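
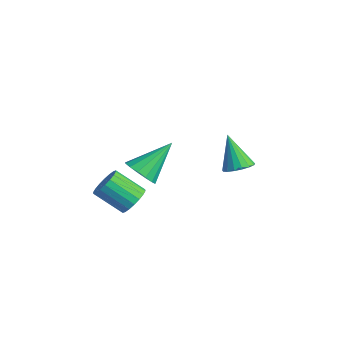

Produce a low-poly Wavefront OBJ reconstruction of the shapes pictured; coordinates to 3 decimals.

v 0.762 -1.464 1.046
v 1.407 -1.117 0.677
v 0.678 0.064 2.334
v 1.068 -0.963 0.473
v 0.647 -0.944 0.422
v 0.257 -1.064 0.539
v 0.002 -1.291 0.791
v -0.049 -1.565 1.112
v 0.118 -1.811 1.415
v 0.457 -1.964 1.619
v 0.878 -1.983 1.67
v 1.268 -1.863 1.553
v 1.523 -1.636 1.3
v 1.574 -1.363 0.98
v 0.034 -1.382 -1.185
v 0.429 -1.145 -0.593
v -0.46 -2.041 0.358
v -0.854 -2.278 -0.235
v 0.182 -0.921 -0.613
v -0.707 -1.817 0.338
v -0.094 -0.788 -0.746
v -0.983 -1.684 0.205
v -0.345 -0.773 -0.966
v -1.233 -1.669 -0.015
v -0.52 -0.879 -1.229
v -1.409 -1.775 -0.278
v -0.586 -1.084 -1.484
v -1.474 -1.98 -0.533
v -0.529 -1.349 -1.68
v -1.417 -2.244 -0.729
v -0.36 -1.619 -1.778
v -1.249 -2.515 -0.827
v -0.113 -1.843 -1.758
v -1.002 -2.739 -0.807
v 0.163 -1.976 -1.625
v -0.726 -2.872 -0.674
v 0.413 -1.991 -1.405
v -0.475 -2.887 -0.454
v 0.589 -1.885 -1.142
v -0.3 -2.781 -0.191
v 0.654 -1.68 -0.887
v -0.234 -2.576 0.064
v 0.597 -1.416 -0.691
v -0.291 -2.311 0.26
v 0.496 3.374 -0.426
v 0.967 3.844 -0.151
v -0.356 3.306 1.146
v 0.716 4.043 -0.279
v 0.415 4.089 -0.44
v 0.132 3.971 -0.598
v -0.067 3.716 -0.717
v -0.137 3.383 -0.769
v -0.062 3.047 -0.743
v 0.14 2.787 -0.644
v 0.425 2.661 -0.496
v 0.725 2.698 -0.331
v 0.973 2.89 -0.189
v 1.112 3.193 -0.101
v 1.11 3.537 -0.087
f 2 1 4
f 2 4 3
f 4 1 5
f 4 5 3
f 5 1 6
f 5 6 3
f 6 1 7
f 6 7 3
f 7 1 8
f 7 8 3
f 8 1 9
f 8 9 3
f 9 1 10
f 9 10 3
f 10 1 11
f 10 11 3
f 11 1 12
f 11 12 3
f 12 1 13
f 12 13 3
f 13 1 14
f 13 14 3
f 14 1 2
f 14 2 3
f 16 15 19
f 16 19 17
f 17 19 20
f 17 20 18
f 19 15 21
f 19 21 20
f 20 21 22
f 20 22 18
f 21 15 23
f 21 23 22
f 22 23 24
f 22 24 18
f 23 15 25
f 23 25 24
f 24 25 26
f 24 26 18
f 25 15 27
f 25 27 26
f 26 27 28
f 26 28 18
f 27 15 29
f 27 29 28
f 28 29 30
f 28 30 18
f 29 15 31
f 29 31 30
f 30 31 32
f 30 32 18
f 31 15 33
f 31 33 32
f 32 33 34
f 32 34 18
f 33 15 35
f 33 35 34
f 34 35 36
f 34 36 18
f 35 15 37
f 35 37 36
f 36 37 38
f 36 38 18
f 37 15 39
f 37 39 38
f 38 39 40
f 38 40 18
f 39 15 41
f 39 41 40
f 40 41 42
f 40 42 18
f 41 15 43
f 41 43 42
f 42 43 44
f 42 44 18
f 43 15 16
f 43 16 44
f 44 16 17
f 44 17 18
f 46 45 48
f 46 48 47
f 48 45 49
f 48 49 47
f 49 45 50
f 49 50 47
f 50 45 51
f 50 51 47
f 51 45 52
f 51 52 47
f 52 45 53
f 52 53 47
f 53 45 54
f 53 54 47
f 54 45 55
f 54 55 47
f 55 45 56
f 55 56 47
f 56 45 57
f 56 57 47
f 57 45 58
f 57 58 47
f 58 45 59
f 58 59 47
f 59 45 46
f 59 46 47



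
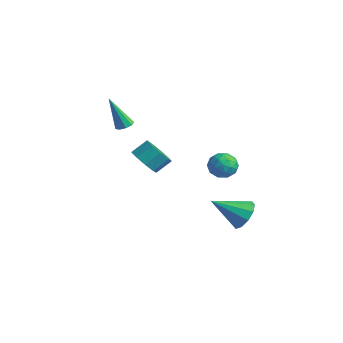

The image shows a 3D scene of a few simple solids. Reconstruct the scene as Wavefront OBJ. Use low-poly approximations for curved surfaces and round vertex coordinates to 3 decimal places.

v -3.159 -1.992 1.293
v -2.878 -1.603 1.493
v -3.681 -2.568 3.147
v -3.211 -1.494 1.434
v -3.52 -1.617 1.308
v -3.66 -1.916 1.176
v -3.566 -2.251 1.098
v -3.281 -2.464 1.112
v -2.94 -2.456 1.211
v -2.701 -2.231 1.348
v -2.676 -1.894 1.459
v 1.631 1.892 -4.402
v 2.376 1.879 -3.796
v 0.709 0.488 -3.298
v 1.989 2.285 -3.603
v 1.465 2.541 -3.715
v 1.005 2.549 -4.089
v 0.784 2.306 -4.583
v 0.887 1.905 -5.008
v 1.273 1.498 -5.201
v 1.797 1.242 -5.089
v 2.257 1.235 -4.715
v 2.478 1.478 -4.221
v 1.864 0.811 -0.973
v 2.37 0.778 -0.329
v 0.93 0.182 -0.271
v 1.436 0.149 0.373
v 1.128 0.869 0.13
v 1.706 1.258 -0.304
v 1.594 -0.298 -0.296
v 2.172 0.091 -0.73
v 2.203 0.092 0.09
v 1.916 0.814 0.353
v 1.384 0.146 -0.953
v 1.097 0.868 -0.69
v 2.199 0.849 -0.712
v 1.101 0.111 0.112
v 0.92 0.534 -0.031
v 1.217 0.514 0.348
v 1.809 1.132 -0.698
v 2.107 1.112 -0.319
v 1.376 1.166 -0.05
v 1.193 -0.152 -0.281
v 1.491 -0.172 0.098
v 2.083 0.446 -0.948
v 2.38 0.426 -0.569
v 1.924 -0.206 -0.55
v 2.399 0.427 -0.088
v 1.849 0.057 0.325
v 1.942 -0.205 -0.069
v 2.282 0.023 -0.324
v 2.23 0.851 0.067
v 1.68 0.482 0.479
v 1.5 0.905 0.336
v 1.839 1.133 0.082
v 2.131 0.448 0.313
v 1.62 0.478 -1.079
v 1.07 0.109 -0.667
v 1.461 -0.173 -0.682
v 1.8 0.055 -0.936
v 1.451 0.903 -0.925
v 0.901 0.533 -0.512
v 1.018 0.937 -0.276
v 1.358 1.165 -0.531
v 1.169 0.512 -0.913
v 0.325 -3.354 0.641
v 1.19 -3.427 0.444
v 1.4 -2.659 1.081
v 0.535 -2.586 1.279
v 0.921 -3.036 0.062
v 1.131 -2.268 0.699
v 0.373 -2.794 -0.049
v 0.584 -2.026 0.588
v -0.197 -2.814 0.163
v 0.013 -2.046 0.801
v -0.523 -3.087 0.599
v -0.313 -2.319 1.237
v -0.452 -3.484 1.055
v -0.242 -2.716 1.692
v -0.018 -3.821 1.317
v 0.192 -3.053 1.954
v 0.577 -3.939 1.263
v 0.787 -3.171 1.9
v 1.054 -3.783 0.918
v 1.264 -3.015 1.555
f 2 1 4
f 2 4 3
f 4 1 5
f 4 5 3
f 5 1 6
f 5 6 3
f 6 1 7
f 6 7 3
f 7 1 8
f 7 8 3
f 8 1 9
f 8 9 3
f 9 1 10
f 9 10 3
f 10 1 11
f 10 11 3
f 11 1 2
f 11 2 3
f 13 12 15
f 13 15 14
f 15 12 16
f 15 16 14
f 16 12 17
f 16 17 14
f 17 12 18
f 17 18 14
f 18 12 19
f 18 19 14
f 19 12 20
f 19 20 14
f 20 12 21
f 20 21 14
f 21 12 22
f 21 22 14
f 22 12 23
f 22 23 14
f 23 12 13
f 23 13 14
f 24 61 40
f 61 35 64
f 40 64 29
f 61 64 40
f 24 40 36
f 40 29 41
f 36 41 25
f 40 41 36
f 24 36 45
f 36 25 46
f 45 46 31
f 36 46 45
f 24 45 57
f 45 31 60
f 57 60 34
f 45 60 57
f 24 57 61
f 57 34 65
f 61 65 35
f 57 65 61
f 25 41 52
f 41 29 55
f 52 55 33
f 41 55 52
f 29 64 42
f 64 35 63
f 42 63 28
f 64 63 42
f 35 65 62
f 65 34 58
f 62 58 26
f 65 58 62
f 34 60 59
f 60 31 47
f 59 47 30
f 60 47 59
f 31 46 51
f 46 25 48
f 51 48 32
f 46 48 51
f 27 53 39
f 53 33 54
f 39 54 28
f 53 54 39
f 27 39 37
f 39 28 38
f 37 38 26
f 39 38 37
f 27 37 44
f 37 26 43
f 44 43 30
f 37 43 44
f 27 44 49
f 44 30 50
f 49 50 32
f 44 50 49
f 27 49 53
f 49 32 56
f 53 56 33
f 49 56 53
f 28 54 42
f 54 33 55
f 42 55 29
f 54 55 42
f 26 38 62
f 38 28 63
f 62 63 35
f 38 63 62
f 30 43 59
f 43 26 58
f 59 58 34
f 43 58 59
f 32 50 51
f 50 30 47
f 51 47 31
f 50 47 51
f 33 56 52
f 56 32 48
f 52 48 25
f 56 48 52
f 67 66 70
f 67 70 68
f 68 70 71
f 68 71 69
f 70 66 72
f 70 72 71
f 71 72 73
f 71 73 69
f 72 66 74
f 72 74 73
f 73 74 75
f 73 75 69
f 74 66 76
f 74 76 75
f 75 76 77
f 75 77 69
f 76 66 78
f 76 78 77
f 77 78 79
f 77 79 69
f 78 66 80
f 78 80 79
f 79 80 81
f 79 81 69
f 80 66 82
f 80 82 81
f 81 82 83
f 81 83 69
f 82 66 84
f 82 84 83
f 83 84 85
f 83 85 69
f 84 66 67
f 84 67 85
f 85 67 68
f 85 68 69



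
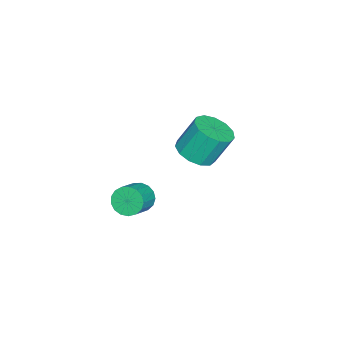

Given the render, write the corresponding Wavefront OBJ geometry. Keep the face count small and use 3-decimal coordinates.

v 2.368 -3.733 -4.03
v 2.739 -3.52 -4.658
v 3.843 -3.614 -4.038
v 3.472 -3.827 -3.41
v 2.67 -3.207 -4.488
v 3.774 -3.3 -3.867
v 2.531 -3.013 -4.212
v 3.635 -3.107 -3.592
v 2.355 -2.985 -3.895
v 3.46 -3.079 -3.275
v 2.183 -3.128 -3.609
v 3.287 -3.222 -2.988
v 2.052 -3.41 -3.419
v 3.156 -3.504 -2.799
v 1.994 -3.766 -3.369
v 3.098 -3.86 -2.749
v 2.021 -4.114 -3.471
v 3.126 -4.208 -2.851
v 2.128 -4.375 -3.701
v 3.233 -4.469 -3.081
v 2.29 -4.489 -4.006
v 3.394 -4.583 -3.386
v 2.47 -4.43 -4.317
v 3.574 -4.523 -3.697
v 2.626 -4.211 -4.562
v 3.73 -4.305 -3.942
v 2.723 -3.883 -4.685
v 3.827 -3.976 -4.065
v -2.105 -2.833 -4.261
v -1.276 -3.277 -3.842
v -1.665 -2.511 -2.26
v -2.495 -2.067 -2.679
v -1.1 -2.763 -4.047
v -1.489 -1.997 -2.466
v -1.244 -2.272 -4.321
v -1.633 -1.506 -2.739
v -1.661 -1.959 -4.575
v -2.05 -1.192 -2.994
v -2.219 -1.923 -4.73
v -2.608 -1.157 -3.148
v -2.742 -2.177 -4.735
v -3.131 -1.41 -3.154
v -3.062 -2.638 -4.59
v -3.451 -1.872 -3.009
v -3.078 -3.162 -4.341
v -3.467 -2.396 -2.759
v -2.786 -3.581 -4.066
v -3.175 -2.815 -2.484
v -2.278 -3.763 -3.853
v -2.667 -2.997 -2.271
v -1.715 -3.649 -3.769
v -2.104 -2.883 -2.188
f 2 1 5
f 2 5 3
f 3 5 6
f 3 6 4
f 5 1 7
f 5 7 6
f 6 7 8
f 6 8 4
f 7 1 9
f 7 9 8
f 8 9 10
f 8 10 4
f 9 1 11
f 9 11 10
f 10 11 12
f 10 12 4
f 11 1 13
f 11 13 12
f 12 13 14
f 12 14 4
f 13 1 15
f 13 15 14
f 14 15 16
f 14 16 4
f 15 1 17
f 15 17 16
f 16 17 18
f 16 18 4
f 17 1 19
f 17 19 18
f 18 19 20
f 18 20 4
f 19 1 21
f 19 21 20
f 20 21 22
f 20 22 4
f 21 1 23
f 21 23 22
f 22 23 24
f 22 24 4
f 23 1 25
f 23 25 24
f 24 25 26
f 24 26 4
f 25 1 27
f 25 27 26
f 26 27 28
f 26 28 4
f 27 1 2
f 27 2 28
f 28 2 3
f 28 3 4
f 30 29 33
f 30 33 31
f 31 33 34
f 31 34 32
f 33 29 35
f 33 35 34
f 34 35 36
f 34 36 32
f 35 29 37
f 35 37 36
f 36 37 38
f 36 38 32
f 37 29 39
f 37 39 38
f 38 39 40
f 38 40 32
f 39 29 41
f 39 41 40
f 40 41 42
f 40 42 32
f 41 29 43
f 41 43 42
f 42 43 44
f 42 44 32
f 43 29 45
f 43 45 44
f 44 45 46
f 44 46 32
f 45 29 47
f 45 47 46
f 46 47 48
f 46 48 32
f 47 29 49
f 47 49 48
f 48 49 50
f 48 50 32
f 49 29 51
f 49 51 50
f 50 51 52
f 50 52 32
f 51 29 30
f 51 30 52
f 52 30 31
f 52 31 32



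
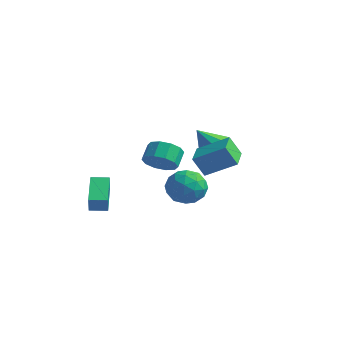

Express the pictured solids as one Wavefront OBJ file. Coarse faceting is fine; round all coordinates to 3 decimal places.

v -4.626 -1.098 -3.702
v -4.28 -1.455 -2.665
v -3.834 -0.379 -3.719
v -3.487 -0.736 -2.682
v -3.353 -2.524 -4.618
v -3.006 -2.881 -3.581
v -2.56 -1.805 -4.635
v -2.214 -2.162 -3.598
v 3.344 -0.906 -0.455
v 4.409 -1.293 -0.876
v 2.551 -2.647 -0.864
v 3.616 -3.034 -1.285
v 3.473 -2.827 -0.103
v 3.963 -1.751 0.15
v 2.997 -2.189 -1.89
v 3.487 -1.113 -1.637
v 4.195 -2.086 -1.763
v 4.489 -2.48 -0.659
v 2.471 -1.46 -1.081
v 2.765 -1.854 0.023
v 3.946 -0.947 -0.63
v 3.014 -2.993 -1.11
v 2.929 -2.872 -0.415
v 3.556 -3.099 -0.663
v 3.684 -1.216 -0.026
v 4.31 -1.443 -0.274
v 3.76 -2.344 0.181
v 2.65 -2.497 -1.466
v 3.276 -2.724 -1.714
v 3.404 -0.841 -1.077
v 4.031 -1.068 -1.325
v 3.2 -1.596 -1.921
v 4.446 -1.64 -1.399
v 3.98 -2.663 -1.639
v 3.616 -2.167 -1.995
v 3.904 -1.535 -1.846
v 4.619 -1.871 -0.749
v 4.153 -2.895 -0.99
v 4.069 -2.773 -0.295
v 4.357 -2.14 -0.146
v 4.493 -2.338 -1.271
v 2.807 -1.045 -0.75
v 2.341 -2.069 -0.991
v 2.603 -1.8 -1.594
v 2.891 -1.167 -1.445
v 2.98 -1.277 -0.101
v 2.514 -2.3 -0.341
v 3.056 -2.405 0.106
v 3.344 -1.773 0.255
v 2.467 -1.602 -0.469
v -0.019 4.149 -0.78
v 0.924 3.643 -0.78
v -0.521 3.211 0.66
v 0.936 4.328 -0.331
v 0.388 4.907 -0.144
v -0.398 5.042 -0.331
v -0.962 4.654 -0.78
v -0.973 3.969 -1.229
v -0.426 3.39 -1.416
v 0.36 3.255 -1.229
v 1.474 2.034 -1.083
v 0.952 1.62 0.125
v 2.979 3.016 -0.095
v 2.456 2.602 1.113
v 2.484 0.558 -1.153
v 1.961 0.144 0.055
v 3.988 1.54 -0.165
v 3.466 1.126 1.043
v 1.714 -2.123 0.412
v 2.138 -1.417 -0.173
v 1.811 -0.611 0.564
v 1.386 -1.317 1.148
v 1.545 -1.489 -0.357
v 1.218 -0.683 0.38
v 1.017 -1.804 -0.247
v 0.69 -0.997 0.49
v 0.755 -2.24 0.114
v 0.428 -1.434 0.851
v 0.859 -2.632 0.589
v 0.532 -1.826 1.326
v 1.289 -2.829 0.996
v 0.962 -2.023 1.733
v 1.882 -2.757 1.18
v 1.555 -1.951 1.917
v 2.41 -2.443 1.07
v 2.083 -1.636 1.807
v 2.672 -2.006 0.709
v 2.345 -1.2 1.446
v 2.568 -1.614 0.234
v 2.241 -0.808 0.971
f 2 4 1
f 5 2 1
f 1 4 3
f 3 5 1
f 2 8 4
f 6 2 5
f 6 8 2
f 4 8 3
f 7 5 3
f 3 8 7
f 7 6 5
f 8 6 7
f 9 46 25
f 46 20 49
f 25 49 14
f 46 49 25
f 9 25 21
f 25 14 26
f 21 26 10
f 25 26 21
f 9 21 30
f 21 10 31
f 30 31 16
f 21 31 30
f 9 30 42
f 30 16 45
f 42 45 19
f 30 45 42
f 9 42 46
f 42 19 50
f 46 50 20
f 42 50 46
f 10 26 37
f 26 14 40
f 37 40 18
f 26 40 37
f 14 49 27
f 49 20 48
f 27 48 13
f 49 48 27
f 20 50 47
f 50 19 43
f 47 43 11
f 50 43 47
f 19 45 44
f 45 16 32
f 44 32 15
f 45 32 44
f 16 31 36
f 31 10 33
f 36 33 17
f 31 33 36
f 12 38 24
f 38 18 39
f 24 39 13
f 38 39 24
f 12 24 22
f 24 13 23
f 22 23 11
f 24 23 22
f 12 22 29
f 22 11 28
f 29 28 15
f 22 28 29
f 12 29 34
f 29 15 35
f 34 35 17
f 29 35 34
f 12 34 38
f 34 17 41
f 38 41 18
f 34 41 38
f 13 39 27
f 39 18 40
f 27 40 14
f 39 40 27
f 11 23 47
f 23 13 48
f 47 48 20
f 23 48 47
f 15 28 44
f 28 11 43
f 44 43 19
f 28 43 44
f 17 35 36
f 35 15 32
f 36 32 16
f 35 32 36
f 18 41 37
f 41 17 33
f 37 33 10
f 41 33 37
f 52 51 54
f 52 54 53
f 54 51 55
f 54 55 53
f 55 51 56
f 55 56 53
f 56 51 57
f 56 57 53
f 57 51 58
f 57 58 53
f 58 51 59
f 58 59 53
f 59 51 60
f 59 60 53
f 60 51 52
f 60 52 53
f 62 64 61
f 65 62 61
f 61 64 63
f 63 65 61
f 62 68 64
f 66 62 65
f 66 68 62
f 64 68 63
f 67 65 63
f 63 68 67
f 67 66 65
f 68 66 67
f 70 69 73
f 70 73 71
f 71 73 74
f 71 74 72
f 73 69 75
f 73 75 74
f 74 75 76
f 74 76 72
f 75 69 77
f 75 77 76
f 76 77 78
f 76 78 72
f 77 69 79
f 77 79 78
f 78 79 80
f 78 80 72
f 79 69 81
f 79 81 80
f 80 81 82
f 80 82 72
f 81 69 83
f 81 83 82
f 82 83 84
f 82 84 72
f 83 69 85
f 83 85 84
f 84 85 86
f 84 86 72
f 85 69 87
f 85 87 86
f 86 87 88
f 86 88 72
f 87 69 89
f 87 89 88
f 88 89 90
f 88 90 72
f 89 69 70
f 89 70 90
f 90 70 71
f 90 71 72



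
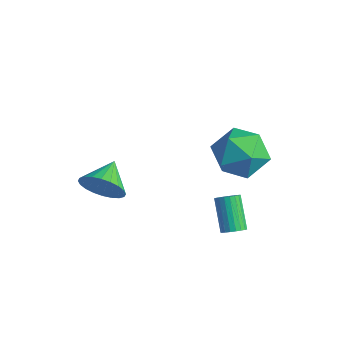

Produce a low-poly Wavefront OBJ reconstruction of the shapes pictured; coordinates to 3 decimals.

v 2.689 2.423 -4.193
v 3.081 2.436 -3.852
v 2.104 2.969 -2.746
v 1.711 2.957 -3.087
v 3.091 2.633 -3.939
v 2.113 3.167 -2.833
v 3.031 2.795 -4.07
v 2.053 3.328 -2.963
v 2.912 2.892 -4.222
v 1.934 3.425 -3.115
v 2.755 2.908 -4.369
v 1.777 3.442 -3.262
v 2.586 2.841 -4.486
v 1.608 3.374 -3.379
v 2.434 2.701 -4.552
v 1.457 3.234 -3.445
v 2.327 2.513 -4.556
v 1.35 3.046 -3.449
v 2.283 2.31 -4.497
v 1.305 2.843 -3.391
v 2.308 2.126 -4.386
v 1.331 2.659 -3.28
v 2.4 1.994 -4.242
v 1.422 2.527 -3.135
v 2.541 1.936 -4.089
v 1.563 2.469 -2.982
v 2.708 1.962 -3.954
v 1.73 2.495 -2.847
v 2.872 2.068 -3.86
v 1.894 2.601 -2.754
v 3.004 2.236 -3.825
v 2.026 2.769 -2.718
v 1.36 3.534 0.678
v 2.072 4.242 -0.051
v 2.428 1.918 0.151
v 3.14 2.626 -0.578
v 3.205 2.743 0.655
v 2.546 3.742 0.981
v 1.954 2.418 -0.881
v 1.295 3.417 -0.555
v 2.439 3.553 -1.014
v 3.212 3.753 -0.065
v 1.288 2.407 0.165
v 2.061 2.607 1.114
v -2.383 -0.007 -3.674
v -1.796 -0.032 -2.853
v -3.017 1.167 -3.186
v -1.578 0.187 -3.097
v -1.482 0.377 -3.428
v -1.524 0.509 -3.798
v -1.696 0.562 -4.148
v -1.973 0.528 -4.426
v -2.312 0.413 -4.59
v -2.663 0.234 -4.615
v -2.97 0.019 -4.496
v -3.189 -0.201 -4.252
v -3.285 -0.391 -3.92
v -3.243 -0.522 -3.551
v -3.071 -0.575 -3.2
v -2.794 -0.541 -2.922
v -2.455 -0.426 -2.758
v -2.104 -0.247 -2.734
f 2 1 5
f 2 5 3
f 3 5 6
f 3 6 4
f 5 1 7
f 5 7 6
f 6 7 8
f 6 8 4
f 7 1 9
f 7 9 8
f 8 9 10
f 8 10 4
f 9 1 11
f 9 11 10
f 10 11 12
f 10 12 4
f 11 1 13
f 11 13 12
f 12 13 14
f 12 14 4
f 13 1 15
f 13 15 14
f 14 15 16
f 14 16 4
f 15 1 17
f 15 17 16
f 16 17 18
f 16 18 4
f 17 1 19
f 17 19 18
f 18 19 20
f 18 20 4
f 19 1 21
f 19 21 20
f 20 21 22
f 20 22 4
f 21 1 23
f 21 23 22
f 22 23 24
f 22 24 4
f 23 1 25
f 23 25 24
f 24 25 26
f 24 26 4
f 25 1 27
f 25 27 26
f 26 27 28
f 26 28 4
f 27 1 29
f 27 29 28
f 28 29 30
f 28 30 4
f 29 1 31
f 29 31 30
f 30 31 32
f 30 32 4
f 31 1 2
f 31 2 32
f 32 2 3
f 32 3 4
f 33 44 38
f 33 38 34
f 33 34 40
f 33 40 43
f 33 43 44
f 34 38 42
f 38 44 37
f 44 43 35
f 43 40 39
f 40 34 41
f 36 42 37
f 36 37 35
f 36 35 39
f 36 39 41
f 36 41 42
f 37 42 38
f 35 37 44
f 39 35 43
f 41 39 40
f 42 41 34
f 46 45 48
f 46 48 47
f 48 45 49
f 48 49 47
f 49 45 50
f 49 50 47
f 50 45 51
f 50 51 47
f 51 45 52
f 51 52 47
f 52 45 53
f 52 53 47
f 53 45 54
f 53 54 47
f 54 45 55
f 54 55 47
f 55 45 56
f 55 56 47
f 56 45 57
f 56 57 47
f 57 45 58
f 57 58 47
f 58 45 59
f 58 59 47
f 59 45 60
f 59 60 47
f 60 45 61
f 60 61 47
f 61 45 62
f 61 62 47
f 62 45 46
f 62 46 47



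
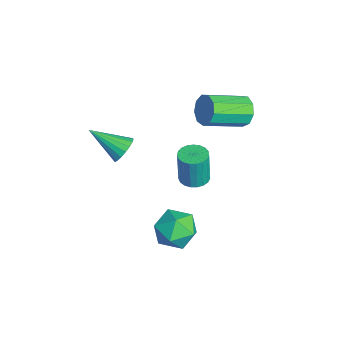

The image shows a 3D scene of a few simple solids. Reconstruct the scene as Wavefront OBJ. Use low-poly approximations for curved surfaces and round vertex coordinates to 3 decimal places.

v -0.998 0.269 -2.009
v -0.335 -0.038 -2.01
v -0.36 -0.096 -0.231
v -1.022 0.211 -0.231
v -0.268 0.257 -2
v -0.292 0.2 -0.221
v -0.327 0.555 -1.991
v -0.351 0.498 -0.212
v -0.501 0.803 -1.985
v -0.526 0.746 -0.206
v -0.762 0.959 -1.984
v -0.786 0.902 -0.205
v -1.063 0.995 -1.987
v -1.088 0.938 -0.208
v -1.353 0.906 -1.994
v -1.378 0.849 -0.215
v -1.582 0.707 -2.003
v -1.606 0.649 -0.225
v -1.709 0.431 -2.014
v -1.734 0.374 -0.235
v -1.714 0.128 -2.024
v -1.738 0.071 -0.245
v -1.595 -0.151 -2.031
v -1.619 -0.208 -0.252
v -1.372 -0.358 -2.035
v -1.397 -0.415 -0.256
v -1.085 -0.456 -2.034
v -1.109 -0.513 -0.255
v -0.783 -0.429 -2.029
v -0.807 -0.486 -0.25
v -0.517 -0.281 -2.021
v -0.542 -0.338 -0.242
v -0.317 2.339 3.298
v 0.211 2.188 2.689
v 0.605 0.311 3.493
v 0.077 0.461 4.102
v 0.478 2.429 3.119
v 0.872 0.552 3.924
v 0.373 2.627 3.633
v 0.767 0.75 4.438
v -0.055 2.691 3.99
v 0.339 0.813 4.795
v -0.605 2.589 4.023
v -0.212 0.712 4.828
v -1.021 2.37 3.717
v -0.627 0.493 4.521
v -1.107 2.137 3.214
v -0.713 0.26 4.019
v -0.824 1.998 2.75
v -0.43 0.121 3.555
v -0.303 2.018 2.543
v 0.091 0.141 3.348
v 1.889 -0.937 -1.75
v 2.548 -0.541 -0.944
v 3.132 -2.179 -2.156
v 3.791 -1.783 -1.35
v 2.847 -2.314 -1.087
v 2.079 -1.546 -0.836
v 3.601 -1.174 -2.264
v 2.833 -0.406 -2.013
v 3.607 -0.687 -1.261
v 3.14 -1.392 -0.534
v 2.54 -1.328 -2.566
v 2.073 -2.033 -1.839
v 0.697 -3.235 2.483
v 1.144 -3.709 2.153
v -0.077 -4.645 3.457
v 1.313 -3.621 2.415
v 1.361 -3.456 2.691
v 1.277 -3.248 2.926
v 1.079 -3.037 3.073
v 0.804 -2.866 3.104
v 0.509 -2.767 3.011
v 0.251 -2.762 2.814
v 0.081 -2.85 2.551
v 0.033 -3.014 2.275
v 0.117 -3.222 2.04
v 0.316 -3.433 1.893
v 0.59 -3.605 1.863
v 0.885 -3.703 1.955
f 2 1 5
f 2 5 3
f 3 5 6
f 3 6 4
f 5 1 7
f 5 7 6
f 6 7 8
f 6 8 4
f 7 1 9
f 7 9 8
f 8 9 10
f 8 10 4
f 9 1 11
f 9 11 10
f 10 11 12
f 10 12 4
f 11 1 13
f 11 13 12
f 12 13 14
f 12 14 4
f 13 1 15
f 13 15 14
f 14 15 16
f 14 16 4
f 15 1 17
f 15 17 16
f 16 17 18
f 16 18 4
f 17 1 19
f 17 19 18
f 18 19 20
f 18 20 4
f 19 1 21
f 19 21 20
f 20 21 22
f 20 22 4
f 21 1 23
f 21 23 22
f 22 23 24
f 22 24 4
f 23 1 25
f 23 25 24
f 24 25 26
f 24 26 4
f 25 1 27
f 25 27 26
f 26 27 28
f 26 28 4
f 27 1 29
f 27 29 28
f 28 29 30
f 28 30 4
f 29 1 31
f 29 31 30
f 30 31 32
f 30 32 4
f 31 1 2
f 31 2 32
f 32 2 3
f 32 3 4
f 34 33 37
f 34 37 35
f 35 37 38
f 35 38 36
f 37 33 39
f 37 39 38
f 38 39 40
f 38 40 36
f 39 33 41
f 39 41 40
f 40 41 42
f 40 42 36
f 41 33 43
f 41 43 42
f 42 43 44
f 42 44 36
f 43 33 45
f 43 45 44
f 44 45 46
f 44 46 36
f 45 33 47
f 45 47 46
f 46 47 48
f 46 48 36
f 47 33 49
f 47 49 48
f 48 49 50
f 48 50 36
f 49 33 51
f 49 51 50
f 50 51 52
f 50 52 36
f 51 33 34
f 51 34 52
f 52 34 35
f 52 35 36
f 53 64 58
f 53 58 54
f 53 54 60
f 53 60 63
f 53 63 64
f 54 58 62
f 58 64 57
f 64 63 55
f 63 60 59
f 60 54 61
f 56 62 57
f 56 57 55
f 56 55 59
f 56 59 61
f 56 61 62
f 57 62 58
f 55 57 64
f 59 55 63
f 61 59 60
f 62 61 54
f 66 65 68
f 66 68 67
f 68 65 69
f 68 69 67
f 69 65 70
f 69 70 67
f 70 65 71
f 70 71 67
f 71 65 72
f 71 72 67
f 72 65 73
f 72 73 67
f 73 65 74
f 73 74 67
f 74 65 75
f 74 75 67
f 75 65 76
f 75 76 67
f 76 65 77
f 76 77 67
f 77 65 78
f 77 78 67
f 78 65 79
f 78 79 67
f 79 65 80
f 79 80 67
f 80 65 66
f 80 66 67



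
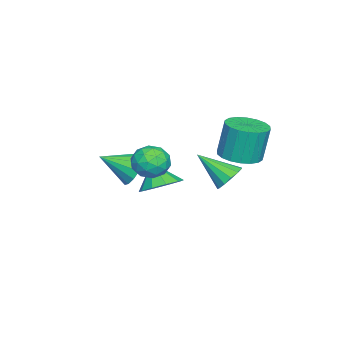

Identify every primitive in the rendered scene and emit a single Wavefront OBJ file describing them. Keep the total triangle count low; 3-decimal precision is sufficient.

v 0.503 -3.243 -1.657
v 0.913 -2.646 -0.939
v 1.117 -4.717 -0.783
v 0.425 -2.749 -0.768
v -0.043 -2.984 -0.835
v -0.365 -3.288 -1.123
v -0.454 -3.581 -1.553
v -0.287 -3.783 -2.011
v 0.092 -3.84 -2.375
v 0.581 -3.737 -2.546
v 1.049 -3.502 -2.478
v 1.371 -3.198 -2.191
v 1.46 -2.905 -1.76
v 1.292 -2.704 -1.302
v 2.357 -1.252 -1.462
v 3.352 -1.33 -1.076
v 1.863 -1.888 -0.318
v 3.097 -0.757 -0.868
v 2.559 -0.373 -0.886
v 1.944 -0.324 -1.125
v 1.487 -0.63 -1.492
v 1.362 -1.173 -1.848
v 1.618 -1.746 -2.057
v 2.155 -2.131 -2.038
v 2.77 -2.179 -1.8
v 3.227 -1.874 -1.432
v -0.532 1.545 -0.448
v 0.245 2.294 -0.474
v 0.03 2.584 1.462
v -0.748 1.835 1.488
v -0.153 2.55 -0.557
v -0.369 2.841 1.38
v -0.627 2.607 -0.618
v -0.842 2.898 1.318
v -1.081 2.454 -0.646
v -1.296 2.744 1.291
v -1.427 2.12 -0.634
v -1.642 2.411 1.302
v -1.596 1.673 -0.586
v -1.811 1.963 1.351
v -1.554 1.2 -0.51
v -1.769 1.49 1.426
v -1.31 0.796 -0.422
v -1.525 1.086 1.514
v -0.911 0.539 -0.34
v -1.127 0.83 1.597
v -0.438 0.482 -0.278
v -0.653 0.773 1.658
v 0.016 0.636 -0.251
v -0.199 0.926 1.686
v 0.362 0.969 -0.262
v 0.147 1.26 1.674
v 0.531 1.417 -0.311
v 0.316 1.707 1.626
v 0.489 1.89 -0.386
v 0.274 2.18 1.55
v -1.408 0.821 -2.548
v -0.653 0.55 -2.859
v -1.472 -0.821 -1.272
v -0.55 0.838 -2.483
v -0.72 1.12 -2.128
v -1.108 1.308 -1.906
v -1.591 1.341 -1.888
v -2.016 1.209 -2.079
v -2.248 0.953 -2.42
v -2.213 0.656 -2.801
v -1.923 0.411 -3.101
v -1.469 0.296 -3.226
v -0.996 0.348 -3.136
v 4.322 -0.351 0.78
v 4.749 -1.011 1.326
v 3.151 -1.329 0.514
v 3.578 -1.989 1.06
v 3.218 -1.197 1.459
v 3.941 -0.593 1.624
v 3.959 -1.747 0.216
v 4.682 -1.143 0.381
v 4.524 -1.874 0.977
v 4.066 -1.534 1.746
v 3.834 -0.806 0.094
v 3.376 -0.466 0.863
v 4.638 -0.596 1.077
v 3.262 -1.744 0.763
v 3.05 -1.279 0.998
v 3.301 -1.667 1.319
v 4.164 -0.35 1.252
v 4.414 -0.738 1.572
v 3.514 -0.847 1.651
v 3.486 -1.602 0.268
v 3.736 -1.99 0.588
v 4.599 -0.673 0.521
v 4.85 -1.061 0.842
v 4.386 -1.493 0.189
v 4.757 -1.49 1.192
v 4.069 -2.065 1.036
v 4.293 -1.923 0.54
v 4.718 -1.568 0.637
v 4.488 -1.291 1.644
v 3.799 -1.865 1.488
v 3.588 -1.4 1.722
v 4.013 -1.045 1.819
v 4.356 -1.798 1.439
v 4.101 -0.475 0.352
v 3.412 -1.049 0.196
v 3.887 -1.295 0.021
v 4.312 -0.94 0.118
v 3.831 -0.275 0.804
v 3.143 -0.85 0.648
v 3.182 -0.772 1.203
v 3.607 -0.417 1.3
v 3.544 -0.542 0.401
f 2 1 4
f 2 4 3
f 4 1 5
f 4 5 3
f 5 1 6
f 5 6 3
f 6 1 7
f 6 7 3
f 7 1 8
f 7 8 3
f 8 1 9
f 8 9 3
f 9 1 10
f 9 10 3
f 10 1 11
f 10 11 3
f 11 1 12
f 11 12 3
f 12 1 13
f 12 13 3
f 13 1 14
f 13 14 3
f 14 1 2
f 14 2 3
f 16 15 18
f 16 18 17
f 18 15 19
f 18 19 17
f 19 15 20
f 19 20 17
f 20 15 21
f 20 21 17
f 21 15 22
f 21 22 17
f 22 15 23
f 22 23 17
f 23 15 24
f 23 24 17
f 24 15 25
f 24 25 17
f 25 15 26
f 25 26 17
f 26 15 16
f 26 16 17
f 28 27 31
f 28 31 29
f 29 31 32
f 29 32 30
f 31 27 33
f 31 33 32
f 32 33 34
f 32 34 30
f 33 27 35
f 33 35 34
f 34 35 36
f 34 36 30
f 35 27 37
f 35 37 36
f 36 37 38
f 36 38 30
f 37 27 39
f 37 39 38
f 38 39 40
f 38 40 30
f 39 27 41
f 39 41 40
f 40 41 42
f 40 42 30
f 41 27 43
f 41 43 42
f 42 43 44
f 42 44 30
f 43 27 45
f 43 45 44
f 44 45 46
f 44 46 30
f 45 27 47
f 45 47 46
f 46 47 48
f 46 48 30
f 47 27 49
f 47 49 48
f 48 49 50
f 48 50 30
f 49 27 51
f 49 51 50
f 50 51 52
f 50 52 30
f 51 27 53
f 51 53 52
f 52 53 54
f 52 54 30
f 53 27 55
f 53 55 54
f 54 55 56
f 54 56 30
f 55 27 28
f 55 28 56
f 56 28 29
f 56 29 30
f 58 57 60
f 58 60 59
f 60 57 61
f 60 61 59
f 61 57 62
f 61 62 59
f 62 57 63
f 62 63 59
f 63 57 64
f 63 64 59
f 64 57 65
f 64 65 59
f 65 57 66
f 65 66 59
f 66 57 67
f 66 67 59
f 67 57 68
f 67 68 59
f 68 57 69
f 68 69 59
f 69 57 58
f 69 58 59
f 70 107 86
f 107 81 110
f 86 110 75
f 107 110 86
f 70 86 82
f 86 75 87
f 82 87 71
f 86 87 82
f 70 82 91
f 82 71 92
f 91 92 77
f 82 92 91
f 70 91 103
f 91 77 106
f 103 106 80
f 91 106 103
f 70 103 107
f 103 80 111
f 107 111 81
f 103 111 107
f 71 87 98
f 87 75 101
f 98 101 79
f 87 101 98
f 75 110 88
f 110 81 109
f 88 109 74
f 110 109 88
f 81 111 108
f 111 80 104
f 108 104 72
f 111 104 108
f 80 106 105
f 106 77 93
f 105 93 76
f 106 93 105
f 77 92 97
f 92 71 94
f 97 94 78
f 92 94 97
f 73 99 85
f 99 79 100
f 85 100 74
f 99 100 85
f 73 85 83
f 85 74 84
f 83 84 72
f 85 84 83
f 73 83 90
f 83 72 89
f 90 89 76
f 83 89 90
f 73 90 95
f 90 76 96
f 95 96 78
f 90 96 95
f 73 95 99
f 95 78 102
f 99 102 79
f 95 102 99
f 74 100 88
f 100 79 101
f 88 101 75
f 100 101 88
f 72 84 108
f 84 74 109
f 108 109 81
f 84 109 108
f 76 89 105
f 89 72 104
f 105 104 80
f 89 104 105
f 78 96 97
f 96 76 93
f 97 93 77
f 96 93 97
f 79 102 98
f 102 78 94
f 98 94 71
f 102 94 98



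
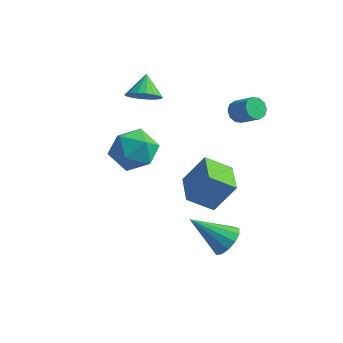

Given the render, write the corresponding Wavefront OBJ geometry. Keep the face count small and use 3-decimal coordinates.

v 1.587 -2.347 -0.435
v 2.438 -1.786 1.073
v 0.642 -0.91 -0.437
v 1.493 -0.349 1.072
v 2.647 -1.651 -1.292
v 3.498 -1.09 0.217
v 1.702 -0.214 -1.293
v 2.553 0.347 0.215
v 1.973 2.055 2.795
v 2.292 2.511 2.5
v 3.305 2.302 3.27
v 2.987 1.845 3.565
v 2.099 2.672 2.798
v 3.112 2.463 3.568
v 1.858 2.597 3.094
v 2.871 2.388 3.864
v 1.661 2.315 3.276
v 2.674 2.105 4.047
v 1.584 1.933 3.275
v 2.597 1.724 4.045
v 1.655 1.598 3.09
v 2.668 1.389 3.86
v 1.848 1.437 2.792
v 2.861 1.228 3.562
v 2.089 1.512 2.496
v 3.102 1.303 3.266
v 2.286 1.795 2.313
v 3.299 1.585 3.084
v 2.363 2.176 2.315
v 3.376 1.967 3.085
v -1.422 -3.218 3.519
v -0.568 -2.531 2.961
v -0.152 -4.749 3.579
v 0.702 -4.062 3.021
v 0.363 -3.804 4.175
v -0.422 -2.858 4.138
v -0.298 -4.422 2.402
v -1.083 -3.476 2.365
v 0.127 -3.275 2.271
v 0.536 -2.893 3.366
v -1.256 -4.387 3.174
v -0.847 -4.005 4.269
v -2.597 1.311 2.759
v -2.194 0.83 3.417
v -2.943 2.229 3.641
v -1.895 1.069 3.285
v -1.736 1.357 3.048
v -1.747 1.635 2.754
v -1.927 1.849 2.461
v -2.239 1.957 2.227
v -2.622 1.936 2.098
v -3.001 1.792 2.1
v -3.299 1.553 2.232
v -3.459 1.265 2.469
v -3.448 0.987 2.763
v -3.268 0.772 3.056
v -2.955 0.665 3.29
v -2.572 0.685 3.419
v 3.606 -2.207 -2.689
v 3.951 -1.682 -2.058
v 2.014 -2.813 -1.311
v 3.623 -1.4 -2.313
v 3.29 -1.374 -2.687
v 3.057 -1.613 -3.061
v 2.998 -2.04 -3.317
v 3.132 -2.52 -3.374
v 3.416 -2.9 -3.213
v 3.761 -3.06 -2.885
v 4.056 -2.949 -2.495
v 4.208 -2.602 -2.167
v 4.169 -2.13 -2.004
f 2 4 1
f 5 2 1
f 1 4 3
f 3 5 1
f 2 8 4
f 6 2 5
f 6 8 2
f 4 8 3
f 7 5 3
f 3 8 7
f 7 6 5
f 8 6 7
f 10 9 13
f 10 13 11
f 11 13 14
f 11 14 12
f 13 9 15
f 13 15 14
f 14 15 16
f 14 16 12
f 15 9 17
f 15 17 16
f 16 17 18
f 16 18 12
f 17 9 19
f 17 19 18
f 18 19 20
f 18 20 12
f 19 9 21
f 19 21 20
f 20 21 22
f 20 22 12
f 21 9 23
f 21 23 22
f 22 23 24
f 22 24 12
f 23 9 25
f 23 25 24
f 24 25 26
f 24 26 12
f 25 9 27
f 25 27 26
f 26 27 28
f 26 28 12
f 27 9 29
f 27 29 28
f 28 29 30
f 28 30 12
f 29 9 10
f 29 10 30
f 30 10 11
f 30 11 12
f 31 42 36
f 31 36 32
f 31 32 38
f 31 38 41
f 31 41 42
f 32 36 40
f 36 42 35
f 42 41 33
f 41 38 37
f 38 32 39
f 34 40 35
f 34 35 33
f 34 33 37
f 34 37 39
f 34 39 40
f 35 40 36
f 33 35 42
f 37 33 41
f 39 37 38
f 40 39 32
f 44 43 46
f 44 46 45
f 46 43 47
f 46 47 45
f 47 43 48
f 47 48 45
f 48 43 49
f 48 49 45
f 49 43 50
f 49 50 45
f 50 43 51
f 50 51 45
f 51 43 52
f 51 52 45
f 52 43 53
f 52 53 45
f 53 43 54
f 53 54 45
f 54 43 55
f 54 55 45
f 55 43 56
f 55 56 45
f 56 43 57
f 56 57 45
f 57 43 58
f 57 58 45
f 58 43 44
f 58 44 45
f 60 59 62
f 60 62 61
f 62 59 63
f 62 63 61
f 63 59 64
f 63 64 61
f 64 59 65
f 64 65 61
f 65 59 66
f 65 66 61
f 66 59 67
f 66 67 61
f 67 59 68
f 67 68 61
f 68 59 69
f 68 69 61
f 69 59 70
f 69 70 61
f 70 59 71
f 70 71 61
f 71 59 60
f 71 60 61



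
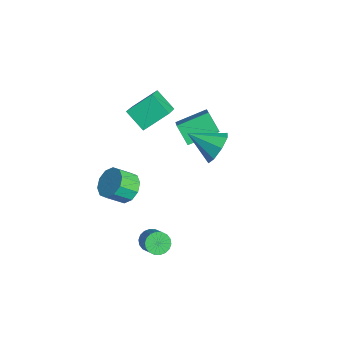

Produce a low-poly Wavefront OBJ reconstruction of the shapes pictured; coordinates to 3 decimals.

v -3.03 -0.84 3.477
v -3.017 0.627 4.45
v -4.485 0.006 2.221
v -4.472 1.473 3.193
v -1.948 -0.273 2.607
v -1.935 1.194 3.579
v -3.403 0.573 1.35
v -3.39 2.04 2.323
v 1.317 2.683 3.117
v 2.064 2.59 3.849
v 0.343 1.357 3.943
v 1.502 3.128 4.05
v 0.831 3.405 3.705
v 0.445 3.259 3.015
v 0.569 2.776 2.386
v 1.131 2.238 2.184
v 1.802 1.96 2.53
v 2.188 2.106 3.219
v -4.678 2.61 -0.337
v -3.256 2.136 0.878
v -4.595 4.437 0.279
v -3.173 3.963 1.494
v -3.747 2.897 -1.314
v -2.325 2.423 -0.099
v -3.664 4.724 -0.698
v -2.242 4.25 0.517
v 1.566 -1.152 -3.546
v 1.907 -0.643 -3.905
v 3.075 -0.699 -2.873
v 2.734 -1.208 -2.514
v 1.733 -0.479 -3.699
v 2.901 -0.535 -2.667
v 1.525 -0.448 -3.462
v 2.694 -0.504 -2.43
v 1.326 -0.557 -3.243
v 2.495 -0.612 -2.21
v 1.174 -0.783 -3.083
v 2.343 -0.839 -2.051
v 1.1 -1.083 -3.015
v 2.268 -1.138 -1.983
v 1.118 -1.396 -3.052
v 2.286 -1.452 -2.02
v 1.225 -1.661 -3.187
v 2.393 -1.717 -2.155
v 1.399 -1.825 -3.393
v 2.567 -1.881 -2.361
v 1.606 -1.856 -3.63
v 2.775 -1.912 -2.598
v 1.805 -1.748 -3.85
v 2.974 -1.803 -2.817
v 1.957 -1.521 -4.009
v 3.126 -1.577 -2.977
v 2.032 -1.222 -4.077
v 3.2 -1.277 -3.045
v 2.014 -0.908 -4.04
v 3.182 -0.964 -3.008
v -3.214 -0.794 -3.799
v -2.801 -0.203 -3.092
v -2.853 -1.214 -2.215
v -3.266 -1.806 -2.921
v -3.421 -0.14 -3.057
v -3.473 -1.152 -2.18
v -3.962 -0.328 -3.305
v -4.014 -1.34 -2.428
v -4.217 -0.694 -3.742
v -4.269 -1.705 -2.865
v -4.089 -1.098 -4.201
v -4.142 -2.109 -3.323
v -3.627 -1.386 -4.505
v -3.679 -2.397 -3.628
v -3.007 -1.448 -4.54
v -3.059 -2.46 -3.663
v -2.466 -1.26 -4.292
v -2.518 -2.272 -3.415
v -2.211 -0.895 -3.855
v -2.263 -1.906 -2.978
v -2.338 -0.491 -3.397
v -2.391 -1.502 -2.519
f 2 4 1
f 5 2 1
f 1 4 3
f 3 5 1
f 2 8 4
f 6 2 5
f 6 8 2
f 4 8 3
f 7 5 3
f 3 8 7
f 7 6 5
f 8 6 7
f 10 9 12
f 10 12 11
f 12 9 13
f 12 13 11
f 13 9 14
f 13 14 11
f 14 9 15
f 14 15 11
f 15 9 16
f 15 16 11
f 16 9 17
f 16 17 11
f 17 9 18
f 17 18 11
f 18 9 10
f 18 10 11
f 20 22 19
f 23 20 19
f 19 22 21
f 21 23 19
f 20 26 22
f 24 20 23
f 24 26 20
f 22 26 21
f 25 23 21
f 21 26 25
f 25 24 23
f 26 24 25
f 28 27 31
f 28 31 29
f 29 31 32
f 29 32 30
f 31 27 33
f 31 33 32
f 32 33 34
f 32 34 30
f 33 27 35
f 33 35 34
f 34 35 36
f 34 36 30
f 35 27 37
f 35 37 36
f 36 37 38
f 36 38 30
f 37 27 39
f 37 39 38
f 38 39 40
f 38 40 30
f 39 27 41
f 39 41 40
f 40 41 42
f 40 42 30
f 41 27 43
f 41 43 42
f 42 43 44
f 42 44 30
f 43 27 45
f 43 45 44
f 44 45 46
f 44 46 30
f 45 27 47
f 45 47 46
f 46 47 48
f 46 48 30
f 47 27 49
f 47 49 48
f 48 49 50
f 48 50 30
f 49 27 51
f 49 51 50
f 50 51 52
f 50 52 30
f 51 27 53
f 51 53 52
f 52 53 54
f 52 54 30
f 53 27 55
f 53 55 54
f 54 55 56
f 54 56 30
f 55 27 28
f 55 28 56
f 56 28 29
f 56 29 30
f 58 57 61
f 58 61 59
f 59 61 62
f 59 62 60
f 61 57 63
f 61 63 62
f 62 63 64
f 62 64 60
f 63 57 65
f 63 65 64
f 64 65 66
f 64 66 60
f 65 57 67
f 65 67 66
f 66 67 68
f 66 68 60
f 67 57 69
f 67 69 68
f 68 69 70
f 68 70 60
f 69 57 71
f 69 71 70
f 70 71 72
f 70 72 60
f 71 57 73
f 71 73 72
f 72 73 74
f 72 74 60
f 73 57 75
f 73 75 74
f 74 75 76
f 74 76 60
f 75 57 77
f 75 77 76
f 76 77 78
f 76 78 60
f 77 57 58
f 77 58 78
f 78 58 59
f 78 59 60



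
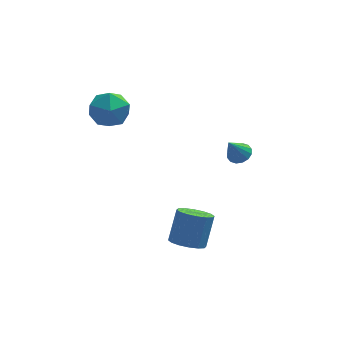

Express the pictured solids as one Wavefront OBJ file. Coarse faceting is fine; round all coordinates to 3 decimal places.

v -3.883 1.723 3.24
v -2.675 1.711 3.205
v -3.925 -0.051 2.415
v -2.717 -0.063 2.38
v -3.291 -0.131 3.441
v -3.266 0.965 3.952
v -3.334 0.695 1.668
v -3.309 1.791 2.179
v -2.336 1.076 2.234
v -2.309 0.565 3.329
v -4.291 1.095 2.291
v -4.264 0.584 3.386
v 3.272 1.65 -1.68
v 3.662 1.08 -1.695
v 2.648 1.19 -0.42
v 3.854 1.319 -1.512
v 3.891 1.647 -1.375
v 3.762 1.975 -1.319
v 3.502 2.216 -1.36
v 3.18 2.306 -1.487
v 2.883 2.219 -1.666
v 2.69 1.98 -1.848
v 2.654 1.652 -1.986
v 2.783 1.324 -2.042
v 3.043 1.083 -2
v 3.365 0.994 -1.873
v 0.099 -3.958 -3.684
v 0.886 -3.649 -4.094
v 1.369 -2.794 -2.527
v 0.581 -3.102 -2.116
v 0.555 -3.303 -4.181
v 1.038 -2.448 -2.613
v 0.102 -3.133 -4.135
v 0.585 -2.278 -2.567
v -0.352 -3.183 -3.968
v 0.13 -2.328 -2.4
v -0.686 -3.441 -3.724
v -0.203 -2.586 -2.156
v -0.809 -3.837 -3.47
v -0.326 -2.982 -1.902
v -0.689 -4.266 -3.273
v -0.206 -3.411 -1.706
v -0.358 -4.612 -3.187
v 0.125 -3.757 -1.619
v 0.095 -4.782 -3.233
v 0.578 -3.927 -1.665
v 0.55 -4.732 -3.4
v 1.032 -3.877 -1.832
v 0.883 -4.474 -3.644
v 1.366 -3.619 -2.076
v 1.006 -4.078 -3.898
v 1.489 -3.223 -2.33
f 1 12 6
f 1 6 2
f 1 2 8
f 1 8 11
f 1 11 12
f 2 6 10
f 6 12 5
f 12 11 3
f 11 8 7
f 8 2 9
f 4 10 5
f 4 5 3
f 4 3 7
f 4 7 9
f 4 9 10
f 5 10 6
f 3 5 12
f 7 3 11
f 9 7 8
f 10 9 2
f 14 13 16
f 14 16 15
f 16 13 17
f 16 17 15
f 17 13 18
f 17 18 15
f 18 13 19
f 18 19 15
f 19 13 20
f 19 20 15
f 20 13 21
f 20 21 15
f 21 13 22
f 21 22 15
f 22 13 23
f 22 23 15
f 23 13 24
f 23 24 15
f 24 13 25
f 24 25 15
f 25 13 26
f 25 26 15
f 26 13 14
f 26 14 15
f 28 27 31
f 28 31 29
f 29 31 32
f 29 32 30
f 31 27 33
f 31 33 32
f 32 33 34
f 32 34 30
f 33 27 35
f 33 35 34
f 34 35 36
f 34 36 30
f 35 27 37
f 35 37 36
f 36 37 38
f 36 38 30
f 37 27 39
f 37 39 38
f 38 39 40
f 38 40 30
f 39 27 41
f 39 41 40
f 40 41 42
f 40 42 30
f 41 27 43
f 41 43 42
f 42 43 44
f 42 44 30
f 43 27 45
f 43 45 44
f 44 45 46
f 44 46 30
f 45 27 47
f 45 47 46
f 46 47 48
f 46 48 30
f 47 27 49
f 47 49 48
f 48 49 50
f 48 50 30
f 49 27 51
f 49 51 50
f 50 51 52
f 50 52 30
f 51 27 28
f 51 28 52
f 52 28 29
f 52 29 30



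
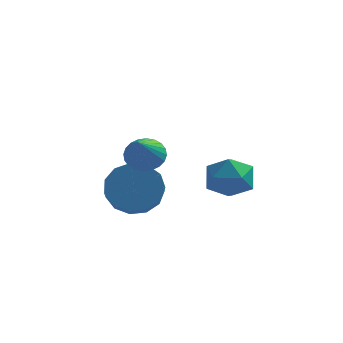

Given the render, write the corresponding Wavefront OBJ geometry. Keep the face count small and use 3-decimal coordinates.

v 0.954 -2.111 2.426
v 1.533 -1.9 2.631
v 1.026 -3.309 3.454
v 1.377 -1.775 2.788
v 1.157 -1.702 2.889
v 0.905 -1.691 2.92
v 0.661 -1.743 2.876
v 0.462 -1.852 2.763
v 0.337 -2 2.599
v 0.306 -2.165 2.409
v 0.374 -2.322 2.221
v 0.53 -2.446 2.065
v 0.751 -2.52 1.964
v 1.002 -2.531 1.933
v 1.246 -2.478 1.977
v 1.446 -2.37 2.09
v 1.571 -2.222 2.254
v 1.601 -2.057 2.444
v 0.414 -1.235 0.437
v 0.711 -0.749 1.147
v 1.122 -2.499 2.173
v 0.826 -2.985 1.463
v 0.209 -0.823 1.222
v 0.62 -2.573 2.248
v -0.228 -1.028 1.048
v 0.184 -2.778 2.074
v -0.46 -1.298 0.68
v -0.049 -3.048 1.706
v -0.415 -1.549 0.234
v -0.004 -3.299 1.26
v -0.107 -1.7 -0.146
v 0.304 -3.45 0.88
v 0.367 -1.703 -0.342
v 0.778 -3.453 0.684
v 0.856 -1.558 -0.29
v 1.267 -3.308 0.736
v 1.205 -1.31 -0.008
v 1.616 -3.06 1.018
v 1.303 -1.038 0.416
v 1.714 -2.789 1.442
v 1.118 -0.829 0.847
v 1.53 -2.579 1.873
v 2.206 1.059 0.643
v 2.889 1.642 0.745
v 3.051 0.218 -0.205
v 3.734 0.801 -0.103
v 3.457 0.302 0.598
v 2.935 0.822 1.122
v 3.005 1.038 -0.582
v 2.483 1.558 -0.058
v 3.383 1.63 -0.012
v 3.663 1.175 0.717
v 2.277 0.685 -0.177
v 2.557 0.23 0.552
f 2 1 4
f 2 4 3
f 4 1 5
f 4 5 3
f 5 1 6
f 5 6 3
f 6 1 7
f 6 7 3
f 7 1 8
f 7 8 3
f 8 1 9
f 8 9 3
f 9 1 10
f 9 10 3
f 10 1 11
f 10 11 3
f 11 1 12
f 11 12 3
f 12 1 13
f 12 13 3
f 13 1 14
f 13 14 3
f 14 1 15
f 14 15 3
f 15 1 16
f 15 16 3
f 16 1 17
f 16 17 3
f 17 1 18
f 17 18 3
f 18 1 2
f 18 2 3
f 20 19 23
f 20 23 21
f 21 23 24
f 21 24 22
f 23 19 25
f 23 25 24
f 24 25 26
f 24 26 22
f 25 19 27
f 25 27 26
f 26 27 28
f 26 28 22
f 27 19 29
f 27 29 28
f 28 29 30
f 28 30 22
f 29 19 31
f 29 31 30
f 30 31 32
f 30 32 22
f 31 19 33
f 31 33 32
f 32 33 34
f 32 34 22
f 33 19 35
f 33 35 34
f 34 35 36
f 34 36 22
f 35 19 37
f 35 37 36
f 36 37 38
f 36 38 22
f 37 19 39
f 37 39 38
f 38 39 40
f 38 40 22
f 39 19 41
f 39 41 40
f 40 41 42
f 40 42 22
f 41 19 20
f 41 20 42
f 42 20 21
f 42 21 22
f 43 54 48
f 43 48 44
f 43 44 50
f 43 50 53
f 43 53 54
f 44 48 52
f 48 54 47
f 54 53 45
f 53 50 49
f 50 44 51
f 46 52 47
f 46 47 45
f 46 45 49
f 46 49 51
f 46 51 52
f 47 52 48
f 45 47 54
f 49 45 53
f 51 49 50
f 52 51 44



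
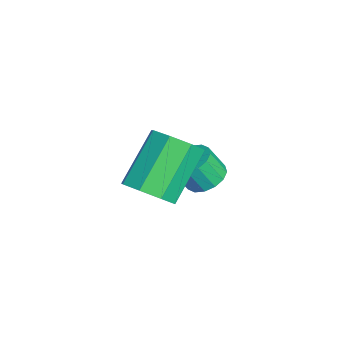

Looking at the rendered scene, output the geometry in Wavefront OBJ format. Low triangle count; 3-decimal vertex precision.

v -1.63 2.288 0.142
v -0.937 2.525 0.248
v -0.897 1.988 1.184
v -1.59 1.752 1.078
v -1.159 2.792 0.41
v -1.119 2.255 1.347
v -1.507 2.924 0.501
v -1.467 2.387 1.437
v -1.888 2.885 0.495
v -1.848 2.349 1.431
v -2.2 2.687 0.394
v -2.16 2.15 1.331
v -2.359 2.382 0.226
v -2.319 1.845 1.163
v -2.323 2.052 0.036
v -2.283 1.515 0.972
v -2.101 1.785 -0.127
v -2.061 1.248 0.81
v -1.753 1.653 -0.217
v -1.713 1.116 0.719
v -1.372 1.691 -0.211
v -1.332 1.155 0.725
v -1.06 1.89 -0.111
v -1.02 1.353 0.826
v -0.901 2.195 0.057
v -0.861 1.658 0.994
v 1.969 0.379 2.374
v 2.561 0.123 3.016
v 1.363 1.045 4.488
v 0.771 1.301 3.846
v 2.712 0.748 2.747
v 1.515 1.67 4.22
v 2.428 1.156 2.26
v 1.23 2.079 3.733
v 1.875 1.109 1.84
v 0.677 2.032 3.312
v 1.377 0.635 1.732
v 0.179 1.557 3.204
v 1.225 0.01 2
v 0.028 0.932 3.473
v 1.51 -0.399 2.487
v 0.312 0.524 3.96
v 2.063 -0.352 2.908
v 0.865 0.571 4.38
f 2 1 5
f 2 5 3
f 3 5 6
f 3 6 4
f 5 1 7
f 5 7 6
f 6 7 8
f 6 8 4
f 7 1 9
f 7 9 8
f 8 9 10
f 8 10 4
f 9 1 11
f 9 11 10
f 10 11 12
f 10 12 4
f 11 1 13
f 11 13 12
f 12 13 14
f 12 14 4
f 13 1 15
f 13 15 14
f 14 15 16
f 14 16 4
f 15 1 17
f 15 17 16
f 16 17 18
f 16 18 4
f 17 1 19
f 17 19 18
f 18 19 20
f 18 20 4
f 19 1 21
f 19 21 20
f 20 21 22
f 20 22 4
f 21 1 23
f 21 23 22
f 22 23 24
f 22 24 4
f 23 1 25
f 23 25 24
f 24 25 26
f 24 26 4
f 25 1 2
f 25 2 26
f 26 2 3
f 26 3 4
f 28 27 31
f 28 31 29
f 29 31 32
f 29 32 30
f 31 27 33
f 31 33 32
f 32 33 34
f 32 34 30
f 33 27 35
f 33 35 34
f 34 35 36
f 34 36 30
f 35 27 37
f 35 37 36
f 36 37 38
f 36 38 30
f 37 27 39
f 37 39 38
f 38 39 40
f 38 40 30
f 39 27 41
f 39 41 40
f 40 41 42
f 40 42 30
f 41 27 43
f 41 43 42
f 42 43 44
f 42 44 30
f 43 27 28
f 43 28 44
f 44 28 29
f 44 29 30



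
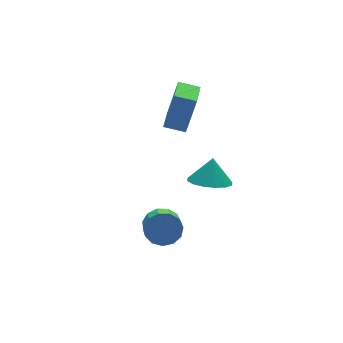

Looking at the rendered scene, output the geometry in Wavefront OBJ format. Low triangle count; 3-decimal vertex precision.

v -0.326 -1.464 0.885
v 0.403 -0.837 0.393
v 0.106 -1.016 2.095
v -0.054 -0.519 0.438
v -0.584 -0.454 0.603
v -1.045 -0.659 0.844
v -1.313 -1.081 1.095
v -1.317 -1.604 1.291
v -1.055 -2.091 1.377
v -0.597 -2.409 1.332
v -0.067 -2.474 1.167
v 0.394 -2.268 0.927
v 0.662 -1.847 0.675
v 0.665 -1.323 0.48
v -1.074 1.582 2.957
v -0.447 1.642 4.939
v -0.084 2.918 2.603
v 0.544 2.978 4.585
v -0.244 0.902 2.715
v 0.384 0.962 4.697
v 0.747 2.238 2.361
v 1.374 2.298 4.343
v -2.413 -0.587 -2.145
v -1.613 -0.652 -1.676
v -2.007 -1.519 -1.125
v -2.807 -1.453 -1.595
v -1.922 -0.334 -1.397
v -2.316 -1.201 -0.846
v -2.387 -0.096 -1.356
v -2.781 -0.963 -0.805
v -2.86 -0.014 -1.565
v -3.254 -0.881 -1.014
v -3.191 -0.114 -1.959
v -3.586 -0.98 -1.408
v -3.276 -0.363 -2.411
v -3.67 -1.23 -1.861
v -3.086 -0.684 -2.78
v -3.48 -1.551 -2.229
v -2.682 -0.974 -2.947
v -3.077 -1.84 -2.396
v -2.193 -1.14 -2.86
v -2.588 -2.007 -2.309
v -1.774 -1.132 -2.545
v -2.168 -1.998 -1.995
v -1.558 -0.95 -2.104
v -1.952 -1.816 -1.553
f 2 1 4
f 2 4 3
f 4 1 5
f 4 5 3
f 5 1 6
f 5 6 3
f 6 1 7
f 6 7 3
f 7 1 8
f 7 8 3
f 8 1 9
f 8 9 3
f 9 1 10
f 9 10 3
f 10 1 11
f 10 11 3
f 11 1 12
f 11 12 3
f 12 1 13
f 12 13 3
f 13 1 14
f 13 14 3
f 14 1 2
f 14 2 3
f 16 18 15
f 19 16 15
f 15 18 17
f 17 19 15
f 16 22 18
f 20 16 19
f 20 22 16
f 18 22 17
f 21 19 17
f 17 22 21
f 21 20 19
f 22 20 21
f 24 23 27
f 24 27 25
f 25 27 28
f 25 28 26
f 27 23 29
f 27 29 28
f 28 29 30
f 28 30 26
f 29 23 31
f 29 31 30
f 30 31 32
f 30 32 26
f 31 23 33
f 31 33 32
f 32 33 34
f 32 34 26
f 33 23 35
f 33 35 34
f 34 35 36
f 34 36 26
f 35 23 37
f 35 37 36
f 36 37 38
f 36 38 26
f 37 23 39
f 37 39 38
f 38 39 40
f 38 40 26
f 39 23 41
f 39 41 40
f 40 41 42
f 40 42 26
f 41 23 43
f 41 43 42
f 42 43 44
f 42 44 26
f 43 23 45
f 43 45 44
f 44 45 46
f 44 46 26
f 45 23 24
f 45 24 46
f 46 24 25
f 46 25 26



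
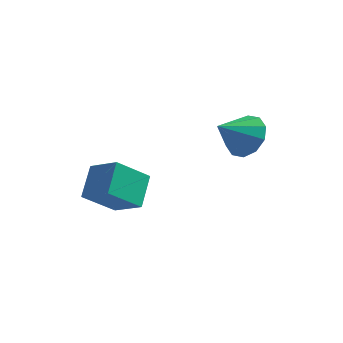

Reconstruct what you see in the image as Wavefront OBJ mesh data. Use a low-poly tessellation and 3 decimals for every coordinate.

v -4.576 1.046 -1.157
v -3.527 0.582 -0.483
v -4.58 2.163 -0.381
v -3.531 1.699 0.293
v -3.629 1.741 -2.153
v -2.58 1.277 -1.479
v -3.633 2.858 -1.377
v -2.584 2.394 -0.703
v 0.277 4.207 0.576
v 0.966 4.164 1.184
v -0.537 3.413 1.444
v 0.652 4.621 1.307
v 0.194 4.92 1.151
v -0.232 4.947 0.775
v -0.463 4.691 0.324
v -0.412 4.25 -0.032
v -0.097 3.792 -0.155
v 0.36 3.493 0.002
v 0.786 3.467 0.377
v 1.018 3.723 0.829
f 2 4 1
f 5 2 1
f 1 4 3
f 3 5 1
f 2 8 4
f 6 2 5
f 6 8 2
f 4 8 3
f 7 5 3
f 3 8 7
f 7 6 5
f 8 6 7
f 10 9 12
f 10 12 11
f 12 9 13
f 12 13 11
f 13 9 14
f 13 14 11
f 14 9 15
f 14 15 11
f 15 9 16
f 15 16 11
f 16 9 17
f 16 17 11
f 17 9 18
f 17 18 11
f 18 9 19
f 18 19 11
f 19 9 20
f 19 20 11
f 20 9 10
f 20 10 11



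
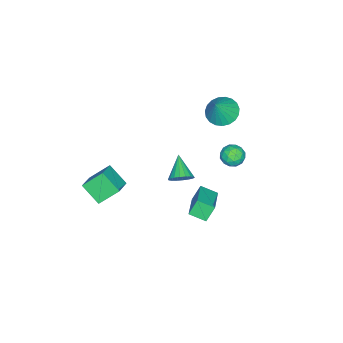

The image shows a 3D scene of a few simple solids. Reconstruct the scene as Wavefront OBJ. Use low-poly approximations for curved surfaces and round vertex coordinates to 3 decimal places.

v -3.452 2.512 -1.065
v -2.707 2.794 -1.334
v -3.353 1.446 -1.906
v -2.608 1.728 -2.175
v -2.688 1.434 -1.391
v -2.749 2.093 -0.871
v -3.311 2.147 -2.369
v -3.372 2.806 -1.849
v -2.619 2.568 -2.14
v -2.234 2.127 -1.536
v -3.826 2.113 -1.704
v -3.441 1.672 -1.1
v -3.088 2.747 -1.126
v -2.972 1.493 -2.114
v -3.019 1.321 -1.653
v -2.581 1.486 -1.811
v -3.113 2.335 -0.854
v -2.675 2.5 -1.012
v -2.664 1.701 -1.045
v -3.385 1.74 -2.228
v -2.947 1.905 -2.386
v -3.479 2.754 -1.429
v -3.041 2.919 -1.587
v -3.396 2.539 -2.195
v -2.599 2.779 -1.758
v -2.54 2.153 -2.252
v -2.954 2.399 -2.366
v -2.989 2.787 -2.06
v -2.372 2.52 -1.403
v -2.314 1.894 -1.897
v -2.361 1.721 -1.436
v -2.397 2.108 -1.13
v -2.321 2.388 -1.876
v -3.746 2.346 -1.343
v -3.688 1.72 -1.837
v -3.663 2.132 -2.11
v -3.699 2.519 -1.804
v -3.52 2.087 -0.988
v -3.461 1.461 -1.482
v -3.071 1.453 -1.18
v -3.106 1.841 -0.874
v -3.739 1.852 -1.364
v 1.445 -3.903 -1.429
v 2.804 -3.606 -0.769
v 1.664 -2.657 -2.441
v 3.023 -2.36 -1.781
v 2.197 -4.92 -2.519
v 3.556 -4.623 -1.859
v 2.416 -3.674 -3.531
v 3.775 -3.377 -2.871
v -4.108 0.826 1.293
v -3.503 1.641 0.925
v -3.172 0.814 2.807
v -3.836 1.858 1.132
v -4.216 1.898 1.368
v -4.578 1.751 1.591
v -4.858 1.445 1.762
v -5.009 1.032 1.852
v -5.004 0.583 1.845
v -4.844 0.176 1.743
v -4.557 -0.119 1.563
v -4.192 -0.25 1.337
v -3.812 -0.196 1.103
v -3.484 0.036 0.901
v -3.264 0.404 0.768
v -3.19 0.844 0.725
v -3.274 1.282 0.781
v 2.738 2.895 1.203
v 4.536 3.616 1.905
v 2.5 3.896 0.786
v 4.297 4.617 1.489
v 3.243 2.603 0.211
v 5.04 3.324 0.914
v 3.004 3.604 -0.205
v 4.802 4.325 0.497
v -1.735 -0.713 -4.247
v -1.487 -0.286 -3.58
v -2.925 -1.547 -3.273
v -1.753 -0.072 -3.721
v -2.015 0.016 -3.966
v -2.221 -0.041 -4.267
v -2.331 -0.231 -4.564
v -2.323 -0.517 -4.799
v -2.198 -0.841 -4.924
v -1.982 -1.141 -4.915
v -1.716 -1.355 -4.774
v -1.454 -1.442 -4.528
v -1.248 -1.385 -4.227
v -1.138 -1.195 -3.93
v -1.146 -0.91 -3.696
v -1.271 -0.585 -3.571
f 1 38 17
f 38 12 41
f 17 41 6
f 38 41 17
f 1 17 13
f 17 6 18
f 13 18 2
f 17 18 13
f 1 13 22
f 13 2 23
f 22 23 8
f 13 23 22
f 1 22 34
f 22 8 37
f 34 37 11
f 22 37 34
f 1 34 38
f 34 11 42
f 38 42 12
f 34 42 38
f 2 18 29
f 18 6 32
f 29 32 10
f 18 32 29
f 6 41 19
f 41 12 40
f 19 40 5
f 41 40 19
f 12 42 39
f 42 11 35
f 39 35 3
f 42 35 39
f 11 37 36
f 37 8 24
f 36 24 7
f 37 24 36
f 8 23 28
f 23 2 25
f 28 25 9
f 23 25 28
f 4 30 16
f 30 10 31
f 16 31 5
f 30 31 16
f 4 16 14
f 16 5 15
f 14 15 3
f 16 15 14
f 4 14 21
f 14 3 20
f 21 20 7
f 14 20 21
f 4 21 26
f 21 7 27
f 26 27 9
f 21 27 26
f 4 26 30
f 26 9 33
f 30 33 10
f 26 33 30
f 5 31 19
f 31 10 32
f 19 32 6
f 31 32 19
f 3 15 39
f 15 5 40
f 39 40 12
f 15 40 39
f 7 20 36
f 20 3 35
f 36 35 11
f 20 35 36
f 9 27 28
f 27 7 24
f 28 24 8
f 27 24 28
f 10 33 29
f 33 9 25
f 29 25 2
f 33 25 29
f 44 46 43
f 47 44 43
f 43 46 45
f 45 47 43
f 44 50 46
f 48 44 47
f 48 50 44
f 46 50 45
f 49 47 45
f 45 50 49
f 49 48 47
f 50 48 49
f 52 51 54
f 52 54 53
f 54 51 55
f 54 55 53
f 55 51 56
f 55 56 53
f 56 51 57
f 56 57 53
f 57 51 58
f 57 58 53
f 58 51 59
f 58 59 53
f 59 51 60
f 59 60 53
f 60 51 61
f 60 61 53
f 61 51 62
f 61 62 53
f 62 51 63
f 62 63 53
f 63 51 64
f 63 64 53
f 64 51 65
f 64 65 53
f 65 51 66
f 65 66 53
f 66 51 67
f 66 67 53
f 67 51 52
f 67 52 53
f 69 71 68
f 72 69 68
f 68 71 70
f 70 72 68
f 69 75 71
f 73 69 72
f 73 75 69
f 71 75 70
f 74 72 70
f 70 75 74
f 74 73 72
f 75 73 74
f 77 76 79
f 77 79 78
f 79 76 80
f 79 80 78
f 80 76 81
f 80 81 78
f 81 76 82
f 81 82 78
f 82 76 83
f 82 83 78
f 83 76 84
f 83 84 78
f 84 76 85
f 84 85 78
f 85 76 86
f 85 86 78
f 86 76 87
f 86 87 78
f 87 76 88
f 87 88 78
f 88 76 89
f 88 89 78
f 89 76 90
f 89 90 78
f 90 76 91
f 90 91 78
f 91 76 77
f 91 77 78



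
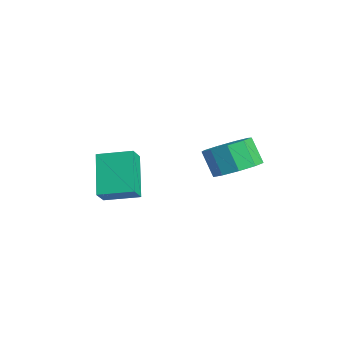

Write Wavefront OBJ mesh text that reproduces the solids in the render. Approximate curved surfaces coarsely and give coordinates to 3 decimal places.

v 2.615 3.111 1.193
v 3.159 2.349 1.28
v 2.629 2.088 2.313
v 2.085 2.849 2.227
v 3.444 2.855 1.554
v 2.915 2.594 2.587
v 3.342 3.481 1.66
v 2.812 3.22 2.693
v 2.899 3.934 1.547
v 2.37 3.672 2.58
v 2.324 4.001 1.269
v 1.794 3.74 2.302
v 1.884 3.652 0.955
v 1.354 3.391 1.989
v 1.787 3.049 0.753
v 1.257 2.788 1.786
v 2.077 2.476 0.757
v 1.547 2.214 1.79
v 2.619 2.199 0.965
v 2.089 1.938 1.998
v 1.558 -1.469 -0.156
v 0.286 -1.146 1.204
v 2.153 -0.276 0.117
v 0.881 0.047 1.477
v 2.059 -1.847 0.403
v 0.787 -1.524 1.763
v 2.654 -0.654 0.676
v 1.382 -0.331 2.036
f 2 1 5
f 2 5 3
f 3 5 6
f 3 6 4
f 5 1 7
f 5 7 6
f 6 7 8
f 6 8 4
f 7 1 9
f 7 9 8
f 8 9 10
f 8 10 4
f 9 1 11
f 9 11 10
f 10 11 12
f 10 12 4
f 11 1 13
f 11 13 12
f 12 13 14
f 12 14 4
f 13 1 15
f 13 15 14
f 14 15 16
f 14 16 4
f 15 1 17
f 15 17 16
f 16 17 18
f 16 18 4
f 17 1 19
f 17 19 18
f 18 19 20
f 18 20 4
f 19 1 2
f 19 2 20
f 20 2 3
f 20 3 4
f 22 24 21
f 25 22 21
f 21 24 23
f 23 25 21
f 22 28 24
f 26 22 25
f 26 28 22
f 24 28 23
f 27 25 23
f 23 28 27
f 27 26 25
f 28 26 27



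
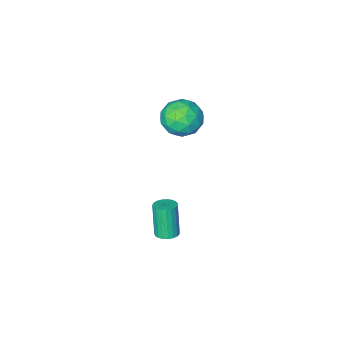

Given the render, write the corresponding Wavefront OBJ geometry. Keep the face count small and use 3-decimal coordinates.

v 0.96 -2.247 1.222
v 1.571 -1.724 1.7
v 1.289 -3.436 2.1
v 1.9 -2.913 2.578
v 0.982 -2.745 2.651
v 0.779 -2.01 2.109
v 2.081 -3.15 1.691
v 1.878 -2.415 1.149
v 2.264 -2.282 1.991
v 1.585 -2.032 2.584
v 1.275 -3.128 1.216
v 0.596 -2.878 1.809
v 1.236 -1.881 1.384
v 1.624 -3.279 2.416
v 1.084 -3.18 2.459
v 1.443 -2.873 2.74
v 0.771 -2.049 1.624
v 1.13 -1.742 1.905
v 0.784 -2.342 2.464
v 1.73 -3.418 1.895
v 2.089 -3.111 2.176
v 1.417 -2.287 1.06
v 1.776 -1.98 1.341
v 2.076 -2.818 1.336
v 2.003 -1.902 1.836
v 2.196 -2.601 2.352
v 2.303 -2.74 1.831
v 2.183 -2.308 1.512
v 1.604 -1.755 2.185
v 1.797 -2.453 2.701
v 1.258 -2.355 2.744
v 1.138 -1.923 2.425
v 2.011 -2.083 2.355
v 1.063 -2.707 1.099
v 1.256 -3.405 1.615
v 1.722 -3.237 1.375
v 1.602 -2.805 1.056
v 0.664 -2.559 1.448
v 0.857 -3.258 1.964
v 0.677 -2.852 2.288
v 0.557 -2.42 1.969
v 0.849 -3.077 1.445
v 2.962 -1.179 -3.791
v 3.345 -0.869 -3.661
v 3.181 -1.29 -2.178
v 2.798 -1.601 -2.309
v 3.176 -0.741 -3.643
v 3.012 -1.162 -2.16
v 2.971 -0.689 -3.651
v 2.807 -1.111 -2.168
v 2.764 -0.722 -3.683
v 2.6 -1.143 -2.201
v 2.591 -0.834 -3.734
v 2.427 -1.255 -2.252
v 2.482 -1.006 -3.795
v 2.319 -1.427 -2.312
v 2.457 -1.207 -3.855
v 2.293 -1.629 -2.373
v 2.518 -1.404 -3.904
v 2.355 -1.826 -2.422
v 2.657 -1.562 -3.934
v 2.493 -1.984 -2.451
v 2.848 -1.654 -3.939
v 2.684 -2.075 -2.456
v 3.059 -1.664 -3.918
v 2.895 -2.085 -2.436
v 3.253 -1.59 -3.876
v 3.089 -2.011 -2.393
v 3.397 -1.445 -3.819
v 3.233 -1.866 -2.336
v 3.465 -1.254 -3.757
v 3.301 -1.675 -2.274
v 3.447 -1.05 -3.701
v 3.283 -1.471 -2.218
f 1 38 17
f 38 12 41
f 17 41 6
f 38 41 17
f 1 17 13
f 17 6 18
f 13 18 2
f 17 18 13
f 1 13 22
f 13 2 23
f 22 23 8
f 13 23 22
f 1 22 34
f 22 8 37
f 34 37 11
f 22 37 34
f 1 34 38
f 34 11 42
f 38 42 12
f 34 42 38
f 2 18 29
f 18 6 32
f 29 32 10
f 18 32 29
f 6 41 19
f 41 12 40
f 19 40 5
f 41 40 19
f 12 42 39
f 42 11 35
f 39 35 3
f 42 35 39
f 11 37 36
f 37 8 24
f 36 24 7
f 37 24 36
f 8 23 28
f 23 2 25
f 28 25 9
f 23 25 28
f 4 30 16
f 30 10 31
f 16 31 5
f 30 31 16
f 4 16 14
f 16 5 15
f 14 15 3
f 16 15 14
f 4 14 21
f 14 3 20
f 21 20 7
f 14 20 21
f 4 21 26
f 21 7 27
f 26 27 9
f 21 27 26
f 4 26 30
f 26 9 33
f 30 33 10
f 26 33 30
f 5 31 19
f 31 10 32
f 19 32 6
f 31 32 19
f 3 15 39
f 15 5 40
f 39 40 12
f 15 40 39
f 7 20 36
f 20 3 35
f 36 35 11
f 20 35 36
f 9 27 28
f 27 7 24
f 28 24 8
f 27 24 28
f 10 33 29
f 33 9 25
f 29 25 2
f 33 25 29
f 44 43 47
f 44 47 45
f 45 47 48
f 45 48 46
f 47 43 49
f 47 49 48
f 48 49 50
f 48 50 46
f 49 43 51
f 49 51 50
f 50 51 52
f 50 52 46
f 51 43 53
f 51 53 52
f 52 53 54
f 52 54 46
f 53 43 55
f 53 55 54
f 54 55 56
f 54 56 46
f 55 43 57
f 55 57 56
f 56 57 58
f 56 58 46
f 57 43 59
f 57 59 58
f 58 59 60
f 58 60 46
f 59 43 61
f 59 61 60
f 60 61 62
f 60 62 46
f 61 43 63
f 61 63 62
f 62 63 64
f 62 64 46
f 63 43 65
f 63 65 64
f 64 65 66
f 64 66 46
f 65 43 67
f 65 67 66
f 66 67 68
f 66 68 46
f 67 43 69
f 67 69 68
f 68 69 70
f 68 70 46
f 69 43 71
f 69 71 70
f 70 71 72
f 70 72 46
f 71 43 73
f 71 73 72
f 72 73 74
f 72 74 46
f 73 43 44
f 73 44 74
f 74 44 45
f 74 45 46



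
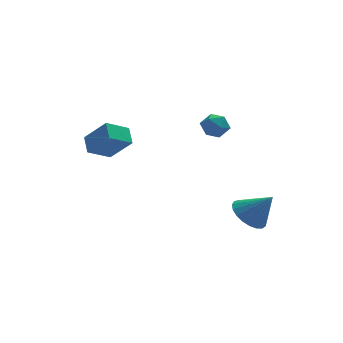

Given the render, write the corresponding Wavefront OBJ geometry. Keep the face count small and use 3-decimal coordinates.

v 0.762 1.112 3.043
v 1.407 1.114 2.607
v 0.313 0.146 2.373
v 0.958 0.148 1.937
v 0.992 -0.072 2.683
v 1.27 0.525 3.097
v 0.45 0.735 1.883
v 0.728 1.332 2.297
v 1.214 0.881 1.89
v 1.549 0.382 2.385
v 0.171 0.878 2.595
v 0.506 0.379 3.09
v -5.041 1.897 0.64
v -5.051 2.82 1.182
v -3.885 2.298 -0.02
v -3.895 3.22 0.522
v -4.085 1.18 1.878
v -4.095 2.102 2.42
v -2.929 1.58 1.218
v -2.939 2.503 1.76
v 1.557 -3.597 -1.233
v 2.369 -3.561 -1.832
v 2.523 -4.043 0.053
v 2.353 -3.168 -1.683
v 2.198 -2.85 -1.457
v 1.933 -2.661 -1.192
v 1.602 -2.634 -0.934
v 1.264 -2.773 -0.728
v 0.976 -3.055 -0.609
v 0.789 -3.431 -0.599
v 0.734 -3.835 -0.698
v 0.822 -4.198 -0.889
v 1.036 -4.458 -1.14
v 1.341 -4.568 -1.408
v 1.683 -4.511 -1.645
v 2.003 -4.296 -1.811
v 2.246 -3.959 -1.877
f 1 12 6
f 1 6 2
f 1 2 8
f 1 8 11
f 1 11 12
f 2 6 10
f 6 12 5
f 12 11 3
f 11 8 7
f 8 2 9
f 4 10 5
f 4 5 3
f 4 3 7
f 4 7 9
f 4 9 10
f 5 10 6
f 3 5 12
f 7 3 11
f 9 7 8
f 10 9 2
f 14 16 13
f 17 14 13
f 13 16 15
f 15 17 13
f 14 20 16
f 18 14 17
f 18 20 14
f 16 20 15
f 19 17 15
f 15 20 19
f 19 18 17
f 20 18 19
f 22 21 24
f 22 24 23
f 24 21 25
f 24 25 23
f 25 21 26
f 25 26 23
f 26 21 27
f 26 27 23
f 27 21 28
f 27 28 23
f 28 21 29
f 28 29 23
f 29 21 30
f 29 30 23
f 30 21 31
f 30 31 23
f 31 21 32
f 31 32 23
f 32 21 33
f 32 33 23
f 33 21 34
f 33 34 23
f 34 21 35
f 34 35 23
f 35 21 36
f 35 36 23
f 36 21 37
f 36 37 23
f 37 21 22
f 37 22 23



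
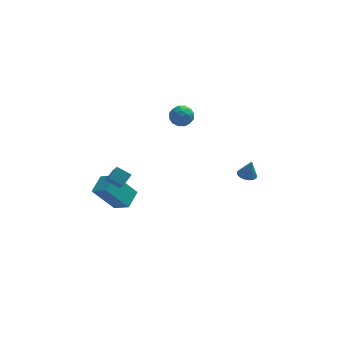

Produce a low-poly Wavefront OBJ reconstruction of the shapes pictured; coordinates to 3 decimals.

v 3.83 -0.739 -2.175
v 4.206 -0.295 -2.271
v 4.09 -0.721 -1.065
v 3.961 -0.165 -2.215
v 3.686 -0.167 -2.15
v 3.444 -0.3 -2.091
v 3.29 -0.534 -2.051
v 3.26 -0.814 -2.04
v 3.36 -1.078 -2.059
v 3.568 -1.263 -2.105
v 3.836 -1.329 -2.167
v 4.102 -1.26 -2.23
v 4.306 -1.071 -2.281
v 4.4 -0.806 -2.308
v 4.364 -0.526 -2.304
v -0.486 -0.692 3.425
v -0.012 -0.171 3.67
v 0.292 -0.989 2.55
v 0.766 -0.468 2.795
v 0.637 -1.078 3.206
v 0.156 -0.894 3.746
v 0.124 -0.266 2.474
v -0.357 -0.082 3.014
v 0.366 0.093 3.082
v 0.683 -0.409 3.535
v -0.403 -0.751 2.685
v -0.086 -1.253 3.138
v -0.317 -0.406 3.624
v 0.597 -0.754 2.596
v 0.521 -1.113 2.837
v 0.8 -0.807 2.981
v -0.219 -0.831 3.669
v 0.06 -0.524 3.813
v 0.442 -1.057 3.54
v 0.22 -0.636 2.407
v 0.499 -0.329 2.551
v -0.52 -0.353 3.239
v -0.241 -0.047 3.383
v -0.162 -0.103 2.68
v 0.183 0.056 3.423
v 0.641 -0.119 2.909
v 0.263 0 2.72
v -0.02 0.108 3.037
v 0.37 -0.239 3.689
v 0.827 -0.414 3.175
v 0.751 -0.772 3.416
v 0.468 -0.664 3.734
v 0.592 -0.084 3.343
v -0.547 -0.746 3.045
v -0.09 -0.921 2.531
v -0.188 -0.496 2.486
v -0.471 -0.388 2.804
v -0.361 -1.041 3.311
v 0.097 -1.216 2.797
v 0.3 -1.268 3.183
v 0.017 -1.16 3.5
v -0.312 -1.076 2.877
v -4.128 -0.82 -2.793
v -3.546 0.185 -2.36
v -4.901 -0.102 -3.424
v -4.319 0.904 -2.992
v -2.881 -0.864 -4.368
v -2.299 0.142 -3.936
v -3.654 -0.145 -5
v -3.072 0.86 -4.567
v -3.474 -2.525 -1.184
v -3.365 -3.69 -0.006
v -4.237 -2.16 -0.752
v -4.129 -3.325 0.426
v -2.971 -2.015 -0.726
v -2.863 -3.18 0.452
v -3.735 -1.65 -0.294
v -3.626 -2.815 0.884
f 2 1 4
f 2 4 3
f 4 1 5
f 4 5 3
f 5 1 6
f 5 6 3
f 6 1 7
f 6 7 3
f 7 1 8
f 7 8 3
f 8 1 9
f 8 9 3
f 9 1 10
f 9 10 3
f 10 1 11
f 10 11 3
f 11 1 12
f 11 12 3
f 12 1 13
f 12 13 3
f 13 1 14
f 13 14 3
f 14 1 15
f 14 15 3
f 15 1 2
f 15 2 3
f 16 53 32
f 53 27 56
f 32 56 21
f 53 56 32
f 16 32 28
f 32 21 33
f 28 33 17
f 32 33 28
f 16 28 37
f 28 17 38
f 37 38 23
f 28 38 37
f 16 37 49
f 37 23 52
f 49 52 26
f 37 52 49
f 16 49 53
f 49 26 57
f 53 57 27
f 49 57 53
f 17 33 44
f 33 21 47
f 44 47 25
f 33 47 44
f 21 56 34
f 56 27 55
f 34 55 20
f 56 55 34
f 27 57 54
f 57 26 50
f 54 50 18
f 57 50 54
f 26 52 51
f 52 23 39
f 51 39 22
f 52 39 51
f 23 38 43
f 38 17 40
f 43 40 24
f 38 40 43
f 19 45 31
f 45 25 46
f 31 46 20
f 45 46 31
f 19 31 29
f 31 20 30
f 29 30 18
f 31 30 29
f 19 29 36
f 29 18 35
f 36 35 22
f 29 35 36
f 19 36 41
f 36 22 42
f 41 42 24
f 36 42 41
f 19 41 45
f 41 24 48
f 45 48 25
f 41 48 45
f 20 46 34
f 46 25 47
f 34 47 21
f 46 47 34
f 18 30 54
f 30 20 55
f 54 55 27
f 30 55 54
f 22 35 51
f 35 18 50
f 51 50 26
f 35 50 51
f 24 42 43
f 42 22 39
f 43 39 23
f 42 39 43
f 25 48 44
f 48 24 40
f 44 40 17
f 48 40 44
f 59 61 58
f 62 59 58
f 58 61 60
f 60 62 58
f 59 65 61
f 63 59 62
f 63 65 59
f 61 65 60
f 64 62 60
f 60 65 64
f 64 63 62
f 65 63 64
f 67 69 66
f 70 67 66
f 66 69 68
f 68 70 66
f 67 73 69
f 71 67 70
f 71 73 67
f 69 73 68
f 72 70 68
f 68 73 72
f 72 71 70
f 73 71 72



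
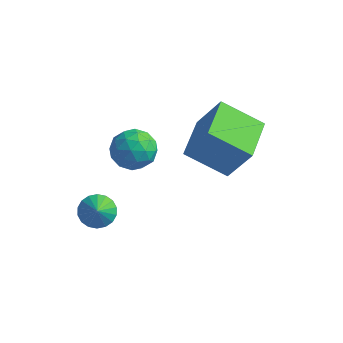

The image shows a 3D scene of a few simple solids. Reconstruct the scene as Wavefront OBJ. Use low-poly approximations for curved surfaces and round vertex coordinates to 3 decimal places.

v -2.948 -2.281 -4.266
v -2.631 -2.785 -4.815
v -2.532 -2.859 -3.494
v -2.37 -2.539 -4.771
v -2.224 -2.243 -4.628
v -2.222 -1.954 -4.412
v -2.363 -1.729 -4.168
v -2.62 -1.614 -3.943
v -2.942 -1.631 -3.782
v -3.265 -1.777 -3.716
v -3.526 -2.022 -3.76
v -3.672 -2.319 -3.904
v -3.674 -2.608 -4.119
v -3.533 -2.832 -4.363
v -3.276 -2.947 -4.588
v -2.954 -2.93 -4.75
v 0.859 1.626 -3.199
v -0.9 1.031 -2.113
v 0.248 3.683 -3.06
v -1.51 3.088 -1.975
v 1.89 1.812 -1.425
v 0.132 1.217 -0.34
v 1.28 3.869 -1.287
v -0.479 3.274 -0.201
v -2.716 0.238 -0.713
v -1.757 0.307 -1.112
v -3.083 -0.987 -1.808
v -2.124 -0.918 -2.207
v -2.262 -1.294 -1.246
v -2.036 -0.536 -0.569
v -2.804 -0.144 -2.351
v -2.578 0.614 -1.674
v -1.812 0.071 -2.124
v -1.477 -0.639 -1.441
v -3.363 -0.041 -1.479
v -3.028 -0.751 -0.796
v -2.204 0.38 -0.816
v -2.636 -1.06 -2.104
v -2.717 -1.281 -1.539
v -2.153 -1.24 -1.773
v -2.368 -0.115 -0.497
v -1.804 -0.075 -0.732
v -2.101 -1.016 -0.81
v -3.036 -0.605 -2.188
v -2.472 -0.565 -2.423
v -2.687 0.56 -1.147
v -2.123 0.601 -1.381
v -2.739 0.336 -2.11
v -1.673 0.282 -1.646
v -1.888 -0.438 -2.289
v -2.288 0.017 -2.374
v -2.155 0.462 -1.976
v -1.476 -0.135 -1.244
v -1.691 -0.856 -1.888
v -1.773 -1.076 -1.323
v -1.639 -0.631 -0.925
v -1.508 -0.274 -1.839
v -3.149 0.176 -1.032
v -3.364 -0.545 -1.676
v -3.201 -0.049 -1.995
v -3.067 0.396 -1.597
v -2.952 -0.242 -0.631
v -3.167 -0.962 -1.274
v -2.685 -1.142 -0.944
v -2.552 -0.697 -0.546
v -3.332 -0.406 -1.081
f 2 1 4
f 2 4 3
f 4 1 5
f 4 5 3
f 5 1 6
f 5 6 3
f 6 1 7
f 6 7 3
f 7 1 8
f 7 8 3
f 8 1 9
f 8 9 3
f 9 1 10
f 9 10 3
f 10 1 11
f 10 11 3
f 11 1 12
f 11 12 3
f 12 1 13
f 12 13 3
f 13 1 14
f 13 14 3
f 14 1 15
f 14 15 3
f 15 1 16
f 15 16 3
f 16 1 2
f 16 2 3
f 18 20 17
f 21 18 17
f 17 20 19
f 19 21 17
f 18 24 20
f 22 18 21
f 22 24 18
f 20 24 19
f 23 21 19
f 19 24 23
f 23 22 21
f 24 22 23
f 25 62 41
f 62 36 65
f 41 65 30
f 62 65 41
f 25 41 37
f 41 30 42
f 37 42 26
f 41 42 37
f 25 37 46
f 37 26 47
f 46 47 32
f 37 47 46
f 25 46 58
f 46 32 61
f 58 61 35
f 46 61 58
f 25 58 62
f 58 35 66
f 62 66 36
f 58 66 62
f 26 42 53
f 42 30 56
f 53 56 34
f 42 56 53
f 30 65 43
f 65 36 64
f 43 64 29
f 65 64 43
f 36 66 63
f 66 35 59
f 63 59 27
f 66 59 63
f 35 61 60
f 61 32 48
f 60 48 31
f 61 48 60
f 32 47 52
f 47 26 49
f 52 49 33
f 47 49 52
f 28 54 40
f 54 34 55
f 40 55 29
f 54 55 40
f 28 40 38
f 40 29 39
f 38 39 27
f 40 39 38
f 28 38 45
f 38 27 44
f 45 44 31
f 38 44 45
f 28 45 50
f 45 31 51
f 50 51 33
f 45 51 50
f 28 50 54
f 50 33 57
f 54 57 34
f 50 57 54
f 29 55 43
f 55 34 56
f 43 56 30
f 55 56 43
f 27 39 63
f 39 29 64
f 63 64 36
f 39 64 63
f 31 44 60
f 44 27 59
f 60 59 35
f 44 59 60
f 33 51 52
f 51 31 48
f 52 48 32
f 51 48 52
f 34 57 53
f 57 33 49
f 53 49 26
f 57 49 53

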